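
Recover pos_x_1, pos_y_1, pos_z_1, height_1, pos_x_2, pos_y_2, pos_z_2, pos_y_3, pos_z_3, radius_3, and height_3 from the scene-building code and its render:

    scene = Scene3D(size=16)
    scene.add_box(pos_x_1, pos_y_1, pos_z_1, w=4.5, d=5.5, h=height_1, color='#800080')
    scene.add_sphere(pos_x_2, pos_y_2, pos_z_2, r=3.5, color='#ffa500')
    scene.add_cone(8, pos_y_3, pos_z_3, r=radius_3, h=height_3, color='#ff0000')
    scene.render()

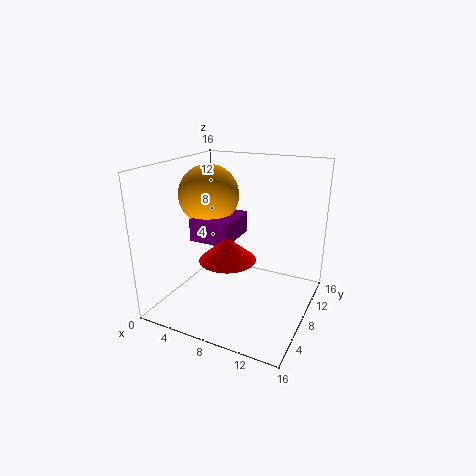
pos_x_1 = 3
pos_y_1 = 6
pos_z_1 = 7.5
height_1 = 2.5
pos_x_2 = 3.5
pos_y_2 = 9.5
pos_z_2 = 12
pos_y_3 = 5.5
pos_z_3 = 6.5
radius_3 = 3
height_3 = 2.5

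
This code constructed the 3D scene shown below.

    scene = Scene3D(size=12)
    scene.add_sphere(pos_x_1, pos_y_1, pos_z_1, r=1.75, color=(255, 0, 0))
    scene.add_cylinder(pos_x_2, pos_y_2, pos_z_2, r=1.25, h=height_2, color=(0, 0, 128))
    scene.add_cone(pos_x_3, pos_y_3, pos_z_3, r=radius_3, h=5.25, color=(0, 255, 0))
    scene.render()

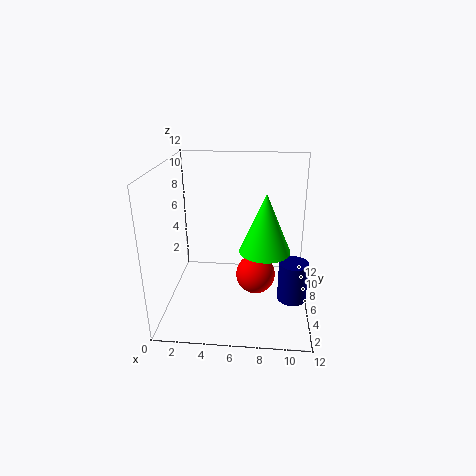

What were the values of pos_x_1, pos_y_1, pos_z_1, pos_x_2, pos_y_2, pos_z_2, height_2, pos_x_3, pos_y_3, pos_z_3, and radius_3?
pos_x_1 = 7.5, pos_y_1 = 7, pos_z_1 = 2, pos_x_2 = 10.75, pos_y_2 = 5.75, pos_z_2 = 0.5, height_2 = 3.5, pos_x_3 = 8.25, pos_y_3 = 7.25, pos_z_3 = 4.25, radius_3 = 2.25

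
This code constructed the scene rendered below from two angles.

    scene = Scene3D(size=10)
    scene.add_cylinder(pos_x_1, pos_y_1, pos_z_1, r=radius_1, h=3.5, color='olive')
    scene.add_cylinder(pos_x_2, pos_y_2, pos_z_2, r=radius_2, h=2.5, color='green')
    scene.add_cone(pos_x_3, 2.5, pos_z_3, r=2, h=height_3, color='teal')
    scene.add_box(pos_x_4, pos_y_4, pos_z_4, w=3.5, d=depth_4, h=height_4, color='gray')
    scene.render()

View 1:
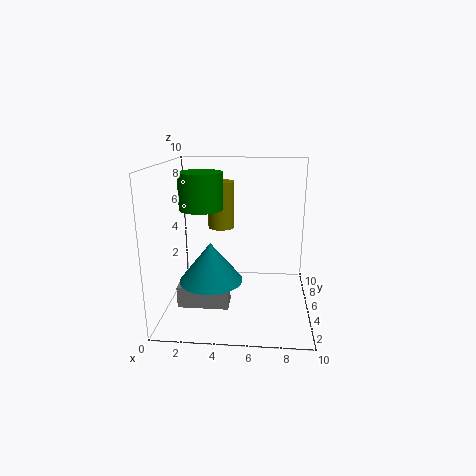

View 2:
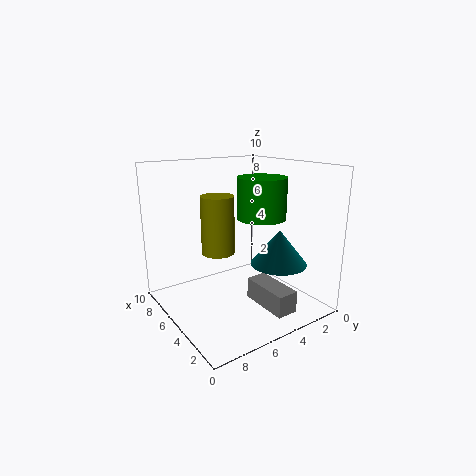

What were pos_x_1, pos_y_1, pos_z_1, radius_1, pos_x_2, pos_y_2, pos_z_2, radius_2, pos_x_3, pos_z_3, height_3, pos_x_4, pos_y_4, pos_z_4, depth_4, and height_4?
pos_x_1 = 3.5
pos_y_1 = 7.5
pos_z_1 = 5
radius_1 = 1
pos_x_2 = 2.5
pos_y_2 = 5
pos_z_2 = 7
radius_2 = 1.5
pos_x_3 = 3.5
pos_z_3 = 3
height_3 = 2.5
pos_x_4 = 1
pos_y_4 = 3
pos_z_4 = 0.5
depth_4 = 1.5
height_4 = 1.5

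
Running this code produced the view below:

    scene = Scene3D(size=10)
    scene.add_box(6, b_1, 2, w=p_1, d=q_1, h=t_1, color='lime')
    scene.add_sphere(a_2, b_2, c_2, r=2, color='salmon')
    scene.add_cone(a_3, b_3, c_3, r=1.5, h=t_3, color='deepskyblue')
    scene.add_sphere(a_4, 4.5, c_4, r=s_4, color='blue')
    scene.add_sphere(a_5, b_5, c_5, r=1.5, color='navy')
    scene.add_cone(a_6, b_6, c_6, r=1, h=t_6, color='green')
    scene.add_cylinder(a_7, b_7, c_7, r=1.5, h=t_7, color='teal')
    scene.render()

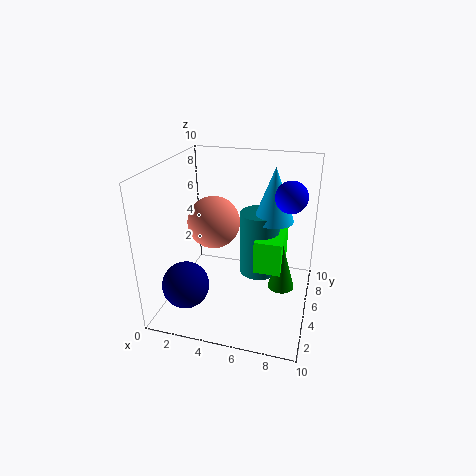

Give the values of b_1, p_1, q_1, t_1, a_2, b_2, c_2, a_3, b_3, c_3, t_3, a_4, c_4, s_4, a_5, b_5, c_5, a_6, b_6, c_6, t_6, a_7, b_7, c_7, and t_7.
b_1 = 5.5, p_1 = 2, q_1 = 3.5, t_1 = 2.5, a_2 = 2.5, b_2 = 7, c_2 = 5, a_3 = 7, b_3 = 7.5, c_3 = 5.5, t_3 = 4, a_4 = 8.5, c_4 = 8.5, s_4 = 1, a_5 = 2.5, b_5 = 1.5, c_5 = 3, a_6 = 8, b_6 = 6.5, c_6 = 0.5, t_6 = 3.5, a_7 = 6, b_7 = 7.5, c_7 = 1, t_7 = 5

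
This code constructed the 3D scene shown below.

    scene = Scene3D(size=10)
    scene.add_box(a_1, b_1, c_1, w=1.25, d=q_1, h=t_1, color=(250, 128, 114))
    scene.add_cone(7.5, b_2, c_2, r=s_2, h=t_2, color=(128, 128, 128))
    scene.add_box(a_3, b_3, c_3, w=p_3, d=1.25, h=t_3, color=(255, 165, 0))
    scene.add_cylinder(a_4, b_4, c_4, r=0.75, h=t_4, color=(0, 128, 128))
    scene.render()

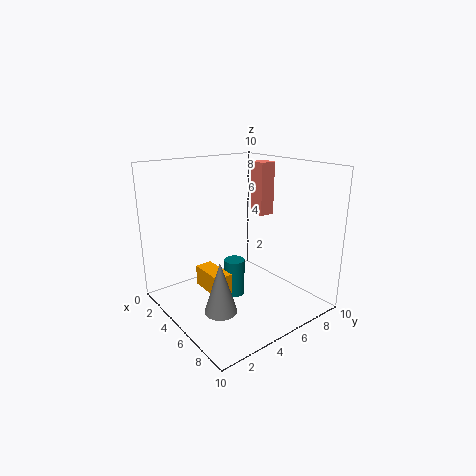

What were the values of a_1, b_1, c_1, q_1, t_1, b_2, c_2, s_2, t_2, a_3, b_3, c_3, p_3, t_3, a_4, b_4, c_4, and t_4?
a_1 = 2.75; b_1 = 8; c_1 = 5.75; q_1 = 1.25; t_1 = 4; b_2 = 1.75; c_2 = 1.75; s_2 = 1; t_2 = 3.25; a_3 = 2.5; b_3 = 3; c_3 = 1; p_3 = 2.75; t_3 = 1.5; a_4 = 4.25; b_4 = 5.25; c_4 = 0.25; t_4 = 2.75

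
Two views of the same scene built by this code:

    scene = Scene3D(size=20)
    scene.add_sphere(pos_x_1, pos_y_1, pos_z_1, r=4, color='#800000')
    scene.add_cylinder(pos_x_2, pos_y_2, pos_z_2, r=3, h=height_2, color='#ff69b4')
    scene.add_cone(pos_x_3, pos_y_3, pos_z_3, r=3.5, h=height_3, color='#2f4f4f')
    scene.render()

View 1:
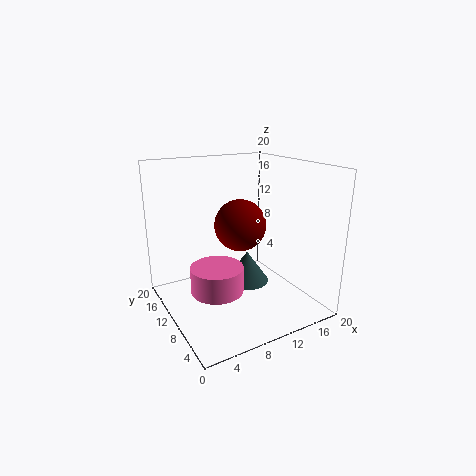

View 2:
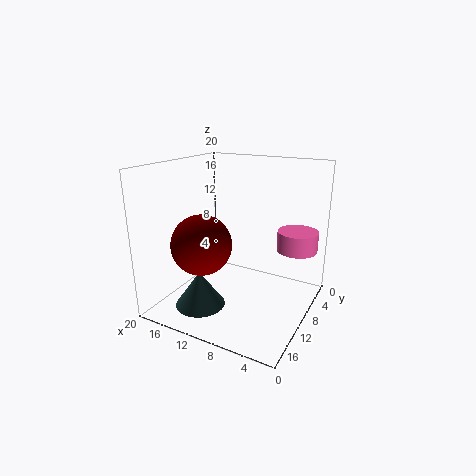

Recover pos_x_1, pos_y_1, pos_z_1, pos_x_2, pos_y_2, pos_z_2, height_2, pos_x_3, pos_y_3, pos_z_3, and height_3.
pos_x_1 = 13
pos_y_1 = 14.5
pos_z_1 = 10
pos_x_2 = 3.5
pos_y_2 = 3.5
pos_z_2 = 7
height_2 = 3
pos_x_3 = 14
pos_y_3 = 14
pos_z_3 = 0.5
height_3 = 5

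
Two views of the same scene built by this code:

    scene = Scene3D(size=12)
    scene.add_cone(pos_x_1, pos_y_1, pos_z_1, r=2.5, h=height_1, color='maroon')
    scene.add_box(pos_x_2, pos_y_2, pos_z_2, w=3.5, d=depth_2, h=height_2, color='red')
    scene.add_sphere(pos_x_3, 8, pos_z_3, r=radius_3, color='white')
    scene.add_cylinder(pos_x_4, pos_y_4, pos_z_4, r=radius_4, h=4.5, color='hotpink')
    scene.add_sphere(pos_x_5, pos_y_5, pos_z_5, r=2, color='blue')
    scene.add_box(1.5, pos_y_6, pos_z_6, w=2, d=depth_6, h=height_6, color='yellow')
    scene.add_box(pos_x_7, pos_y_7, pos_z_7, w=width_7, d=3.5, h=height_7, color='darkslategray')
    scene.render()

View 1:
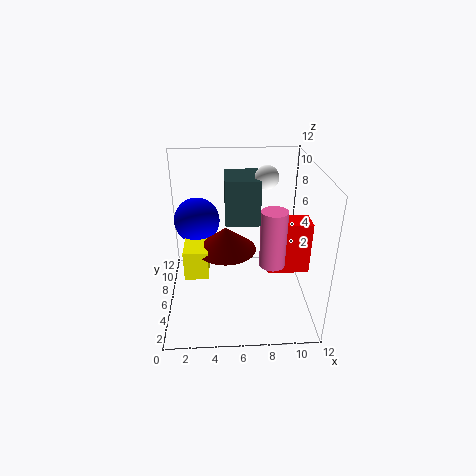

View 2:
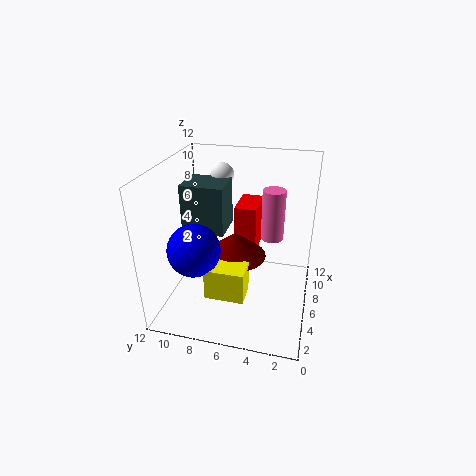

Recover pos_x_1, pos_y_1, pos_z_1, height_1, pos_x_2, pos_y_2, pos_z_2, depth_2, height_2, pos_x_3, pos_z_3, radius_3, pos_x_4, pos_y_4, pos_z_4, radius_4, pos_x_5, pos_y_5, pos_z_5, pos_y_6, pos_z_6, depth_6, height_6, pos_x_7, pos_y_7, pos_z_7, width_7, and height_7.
pos_x_1 = 5; pos_y_1 = 6; pos_z_1 = 5; height_1 = 2; pos_x_2 = 8.5; pos_y_2 = 5; pos_z_2 = 3; depth_2 = 2; height_2 = 4.5; pos_x_3 = 8.5; pos_z_3 = 10.5; radius_3 = 1; pos_x_4 = 8.5; pos_y_4 = 3.5; pos_z_4 = 5; radius_4 = 1; pos_x_5 = 2.5; pos_y_5 = 8.5; pos_z_5 = 6.5; pos_y_6 = 4.5; pos_z_6 = 3; depth_6 = 3; height_6 = 2.5; pos_x_7 = 5; pos_y_7 = 7; pos_z_7 = 6.5; width_7 = 3; height_7 = 4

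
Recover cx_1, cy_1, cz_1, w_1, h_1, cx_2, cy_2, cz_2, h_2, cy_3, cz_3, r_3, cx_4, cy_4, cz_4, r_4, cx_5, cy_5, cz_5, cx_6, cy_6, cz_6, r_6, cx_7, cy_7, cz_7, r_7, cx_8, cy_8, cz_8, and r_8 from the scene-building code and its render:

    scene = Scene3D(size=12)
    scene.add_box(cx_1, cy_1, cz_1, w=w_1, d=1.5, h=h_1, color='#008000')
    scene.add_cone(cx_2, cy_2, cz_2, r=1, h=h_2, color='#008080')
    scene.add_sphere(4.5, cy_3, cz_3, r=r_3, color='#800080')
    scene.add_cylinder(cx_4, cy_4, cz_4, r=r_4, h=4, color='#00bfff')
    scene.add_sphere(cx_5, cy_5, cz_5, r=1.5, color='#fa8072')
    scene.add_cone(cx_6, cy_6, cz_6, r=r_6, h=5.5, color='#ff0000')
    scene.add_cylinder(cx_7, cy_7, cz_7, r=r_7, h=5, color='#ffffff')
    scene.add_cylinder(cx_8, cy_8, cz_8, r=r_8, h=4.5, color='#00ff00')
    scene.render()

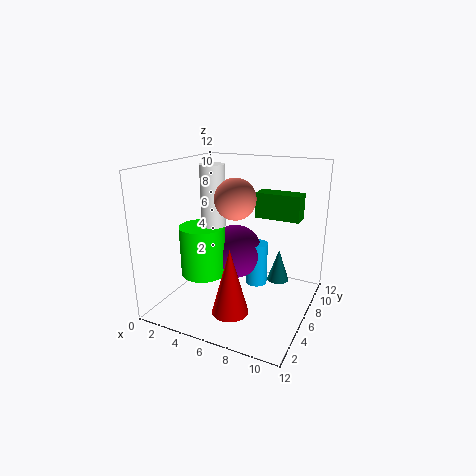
cx_1 = 7.5, cy_1 = 6, cz_1 = 8, w_1 = 3.5, h_1 = 2, cx_2 = 8.5, cy_2 = 9.5, cz_2 = 1, h_2 = 3, cy_3 = 8.5, cz_3 = 3.5, r_3 = 2.5, cx_4 = 6.5, cy_4 = 9, cz_4 = 0.5, r_4 = 1, cx_5 = 7, cy_5 = 3.5, cz_5 = 10, cx_6 = 6.5, cy_6 = 3.5, cz_6 = 0.5, r_6 = 1.5, cx_7 = 4, cy_7 = 5.5, cz_7 = 7, r_7 = 1, cx_8 = 2.5, cy_8 = 6, cz_8 = 2, r_8 = 2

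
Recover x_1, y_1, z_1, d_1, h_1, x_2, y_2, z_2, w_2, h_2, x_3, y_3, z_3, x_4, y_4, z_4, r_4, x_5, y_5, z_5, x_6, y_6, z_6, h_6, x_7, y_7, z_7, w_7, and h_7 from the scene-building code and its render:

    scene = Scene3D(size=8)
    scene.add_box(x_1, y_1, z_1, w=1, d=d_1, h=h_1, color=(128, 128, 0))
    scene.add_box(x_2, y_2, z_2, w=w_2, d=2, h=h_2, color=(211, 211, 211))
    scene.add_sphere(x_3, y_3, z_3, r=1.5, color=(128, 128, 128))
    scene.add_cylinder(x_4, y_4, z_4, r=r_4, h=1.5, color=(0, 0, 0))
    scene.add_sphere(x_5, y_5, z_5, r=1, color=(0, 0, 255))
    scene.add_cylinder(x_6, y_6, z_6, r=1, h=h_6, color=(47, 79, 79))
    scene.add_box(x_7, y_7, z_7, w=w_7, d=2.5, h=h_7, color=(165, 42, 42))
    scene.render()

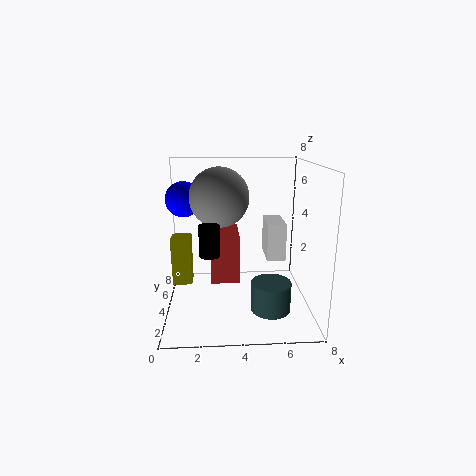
x_1 = 0.5
y_1 = 2.5
z_1 = 2
d_1 = 1
h_1 = 2.5
x_2 = 5.5
y_2 = 3
z_2 = 3
w_2 = 1
h_2 = 2
x_3 = 3
y_3 = 3
z_3 = 6.5
x_4 = 2.5
y_4 = 1.5
z_4 = 4
r_4 = 0.5
x_5 = 1
y_5 = 5
z_5 = 6
x_6 = 5.5
y_6 = 1.5
z_6 = 1
h_6 = 1.5
x_7 = 2.5
y_7 = 2.5
z_7 = 2
w_7 = 1.5
h_7 = 2.5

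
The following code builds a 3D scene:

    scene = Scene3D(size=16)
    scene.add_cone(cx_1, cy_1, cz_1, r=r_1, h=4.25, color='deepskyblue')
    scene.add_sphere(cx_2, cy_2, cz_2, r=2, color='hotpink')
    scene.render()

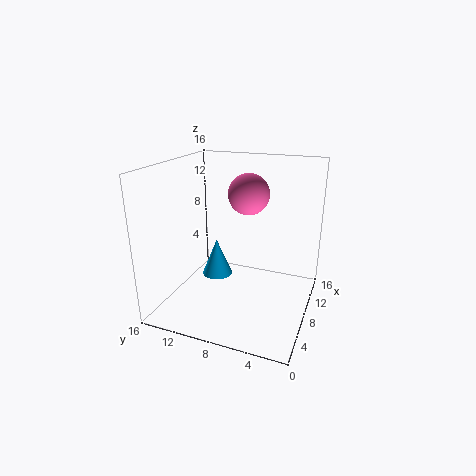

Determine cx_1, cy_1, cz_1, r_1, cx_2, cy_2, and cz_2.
cx_1 = 8.25, cy_1 = 10.75, cz_1 = 3, r_1 = 1.75, cx_2 = 5.75, cy_2 = 6, cz_2 = 13.75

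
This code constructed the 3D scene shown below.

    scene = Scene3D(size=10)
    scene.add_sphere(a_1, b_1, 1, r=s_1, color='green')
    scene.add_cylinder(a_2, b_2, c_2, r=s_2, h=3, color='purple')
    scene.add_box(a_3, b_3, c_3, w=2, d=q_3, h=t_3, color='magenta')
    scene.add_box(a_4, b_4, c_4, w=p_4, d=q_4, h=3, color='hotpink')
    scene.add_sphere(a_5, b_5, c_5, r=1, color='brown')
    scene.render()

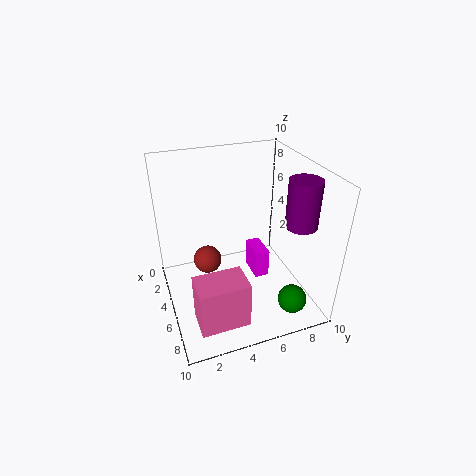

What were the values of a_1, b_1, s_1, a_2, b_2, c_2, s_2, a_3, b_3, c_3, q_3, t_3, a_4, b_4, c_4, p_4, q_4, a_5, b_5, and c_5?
a_1 = 8; b_1 = 8; s_1 = 1; a_2 = 8; b_2 = 8; c_2 = 7; s_2 = 1; a_3 = 4; b_3 = 6; c_3 = 2; q_3 = 1; t_3 = 2; a_4 = 8; b_4 = 1; c_4 = 2; p_4 = 2; q_4 = 3; a_5 = 4; b_5 = 3; c_5 = 3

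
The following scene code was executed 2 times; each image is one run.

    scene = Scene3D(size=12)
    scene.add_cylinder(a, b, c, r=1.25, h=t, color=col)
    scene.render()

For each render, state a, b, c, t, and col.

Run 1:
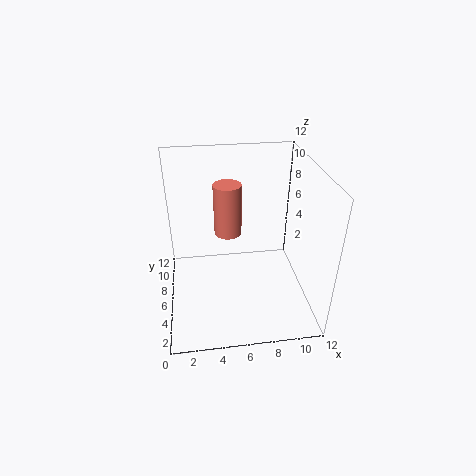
a = 5.5, b = 9, c = 4.75, t = 4.75, col = 'salmon'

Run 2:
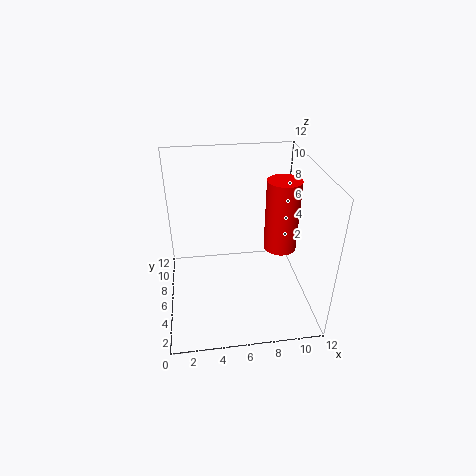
a = 9, b = 4, c = 6.25, t = 5.5, col = 'red'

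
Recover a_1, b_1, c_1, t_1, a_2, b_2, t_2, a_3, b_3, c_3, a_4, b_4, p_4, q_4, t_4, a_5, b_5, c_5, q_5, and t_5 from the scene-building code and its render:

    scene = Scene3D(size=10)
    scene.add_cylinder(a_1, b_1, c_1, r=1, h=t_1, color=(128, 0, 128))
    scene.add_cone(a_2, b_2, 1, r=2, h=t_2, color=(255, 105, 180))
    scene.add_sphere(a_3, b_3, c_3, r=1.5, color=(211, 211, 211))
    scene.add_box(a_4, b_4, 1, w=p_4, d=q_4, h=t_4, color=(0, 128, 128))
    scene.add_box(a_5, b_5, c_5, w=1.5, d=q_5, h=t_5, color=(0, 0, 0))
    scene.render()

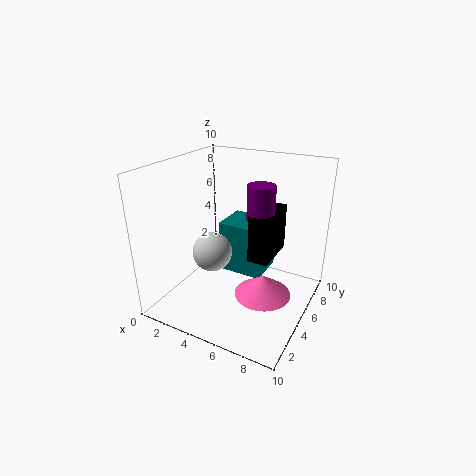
a_1 = 6; b_1 = 6.5; c_1 = 6; t_1 = 2.5; a_2 = 7; b_2 = 5; t_2 = 1.5; a_3 = 2.5; b_3 = 5.5; c_3 = 3; a_4 = 2.5; b_4 = 6.5; p_4 = 3.5; q_4 = 3; t_4 = 4; a_5 = 5.5; b_5 = 5.5; c_5 = 3; q_5 = 3.5; t_5 = 3.5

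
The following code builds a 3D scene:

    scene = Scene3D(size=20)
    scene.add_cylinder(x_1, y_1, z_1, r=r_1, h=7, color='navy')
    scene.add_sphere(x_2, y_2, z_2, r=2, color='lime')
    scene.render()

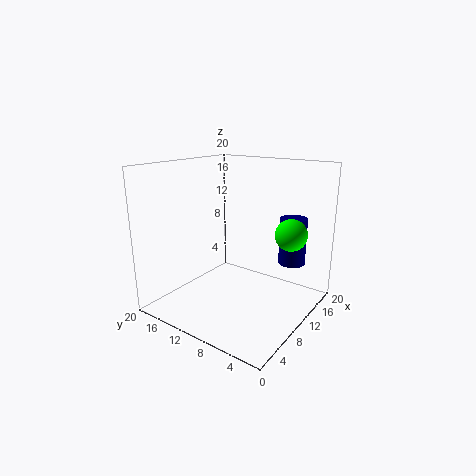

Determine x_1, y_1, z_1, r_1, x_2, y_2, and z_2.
x_1 = 17; y_1 = 5; z_1 = 5; r_1 = 2; x_2 = 10; y_2 = 2; z_2 = 12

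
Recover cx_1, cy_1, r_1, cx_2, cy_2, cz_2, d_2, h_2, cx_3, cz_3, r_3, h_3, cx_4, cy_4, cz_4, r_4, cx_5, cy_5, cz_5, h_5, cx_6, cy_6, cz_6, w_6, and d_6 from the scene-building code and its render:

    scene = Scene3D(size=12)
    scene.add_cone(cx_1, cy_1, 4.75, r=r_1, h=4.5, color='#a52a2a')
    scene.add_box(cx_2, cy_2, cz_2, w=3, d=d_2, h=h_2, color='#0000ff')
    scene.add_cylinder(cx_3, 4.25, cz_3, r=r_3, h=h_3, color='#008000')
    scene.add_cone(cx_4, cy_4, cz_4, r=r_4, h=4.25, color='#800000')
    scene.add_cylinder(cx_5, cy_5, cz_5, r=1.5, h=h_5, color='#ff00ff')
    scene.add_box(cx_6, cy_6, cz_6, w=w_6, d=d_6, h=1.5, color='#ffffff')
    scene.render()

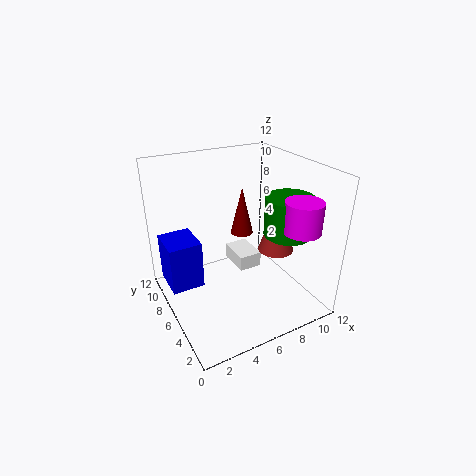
cx_1 = 9, cy_1 = 4.75, r_1 = 1.5, cx_2 = 0.75, cy_2 = 8.5, cz_2 = 0.25, d_2 = 3.5, h_2 = 4.5, cx_3 = 9.75, cz_3 = 6.25, r_3 = 2, h_3 = 3.25, cx_4 = 7.5, cy_4 = 8, cz_4 = 5.25, r_4 = 1, cx_5 = 9.75, cy_5 = 2.5, cz_5 = 7.25, h_5 = 2.5, cx_6 = 7.75, cy_6 = 8.5, cz_6 = 0.5, w_6 = 2.25, d_6 = 3.25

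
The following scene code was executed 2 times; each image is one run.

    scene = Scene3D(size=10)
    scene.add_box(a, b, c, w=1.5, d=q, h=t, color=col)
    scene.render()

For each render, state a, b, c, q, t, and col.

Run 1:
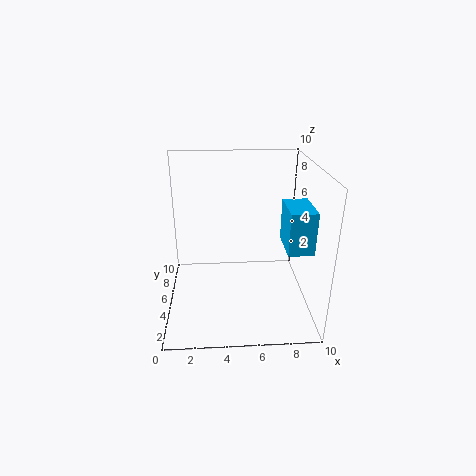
a = 7.5, b = 0.5, c = 6, q = 2.5, t = 2.5, col = 'deepskyblue'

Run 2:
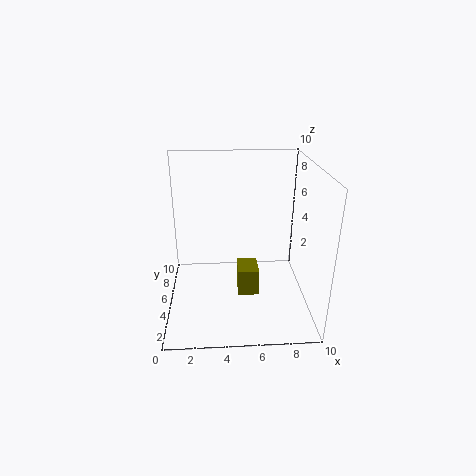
a = 5, b = 4.5, c = 0.5, q = 2, t = 2, col = 'olive'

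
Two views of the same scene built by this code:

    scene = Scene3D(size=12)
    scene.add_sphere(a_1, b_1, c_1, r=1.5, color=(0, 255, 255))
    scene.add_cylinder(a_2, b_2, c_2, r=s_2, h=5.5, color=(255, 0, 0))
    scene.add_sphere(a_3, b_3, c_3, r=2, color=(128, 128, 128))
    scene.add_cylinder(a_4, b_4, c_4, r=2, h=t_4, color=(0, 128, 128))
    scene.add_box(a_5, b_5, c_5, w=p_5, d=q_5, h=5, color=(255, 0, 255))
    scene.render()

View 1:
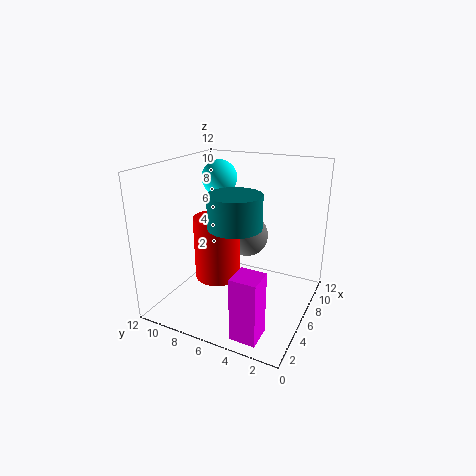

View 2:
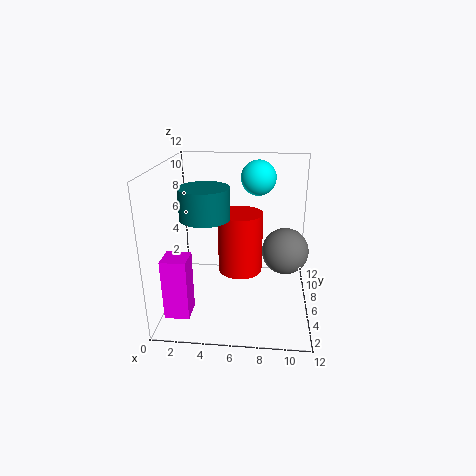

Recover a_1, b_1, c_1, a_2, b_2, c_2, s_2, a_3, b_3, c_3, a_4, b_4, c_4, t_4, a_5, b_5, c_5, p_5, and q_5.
a_1 = 7.5
b_1 = 8.5
c_1 = 10.5
a_2 = 6
b_2 = 8
c_2 = 2
s_2 = 2
a_3 = 10
b_3 = 7
c_3 = 4.5
a_4 = 3.5
b_4 = 5
c_4 = 8
t_4 = 2.5
a_5 = 0.5
b_5 = 2
c_5 = 0.5
p_5 = 2
q_5 = 2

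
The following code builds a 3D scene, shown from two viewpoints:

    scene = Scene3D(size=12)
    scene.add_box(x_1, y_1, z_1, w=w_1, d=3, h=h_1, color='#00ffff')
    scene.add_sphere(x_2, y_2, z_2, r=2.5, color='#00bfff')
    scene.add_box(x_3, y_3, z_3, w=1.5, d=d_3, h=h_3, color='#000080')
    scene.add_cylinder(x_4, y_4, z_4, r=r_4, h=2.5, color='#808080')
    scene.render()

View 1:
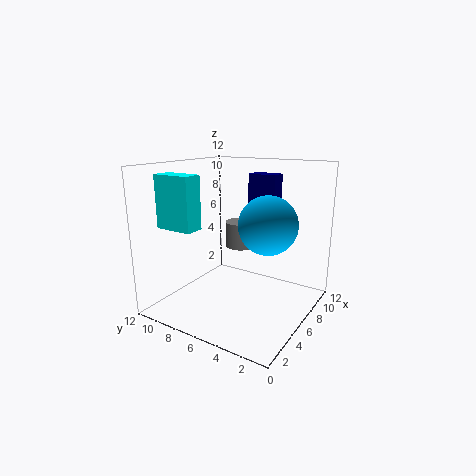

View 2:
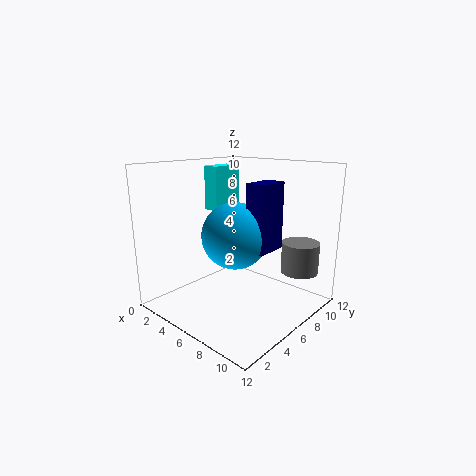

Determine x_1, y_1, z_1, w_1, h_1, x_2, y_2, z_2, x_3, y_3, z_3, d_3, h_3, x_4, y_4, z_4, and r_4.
x_1 = 1; y_1 = 7; z_1 = 7.5; w_1 = 1.5; h_1 = 4; x_2 = 7.5; y_2 = 4; z_2 = 7; x_3 = 8.5; y_3 = 4; z_3 = 6; d_3 = 2.5; h_3 = 5; x_4 = 10.5; y_4 = 8.5; z_4 = 3.5; r_4 = 1.5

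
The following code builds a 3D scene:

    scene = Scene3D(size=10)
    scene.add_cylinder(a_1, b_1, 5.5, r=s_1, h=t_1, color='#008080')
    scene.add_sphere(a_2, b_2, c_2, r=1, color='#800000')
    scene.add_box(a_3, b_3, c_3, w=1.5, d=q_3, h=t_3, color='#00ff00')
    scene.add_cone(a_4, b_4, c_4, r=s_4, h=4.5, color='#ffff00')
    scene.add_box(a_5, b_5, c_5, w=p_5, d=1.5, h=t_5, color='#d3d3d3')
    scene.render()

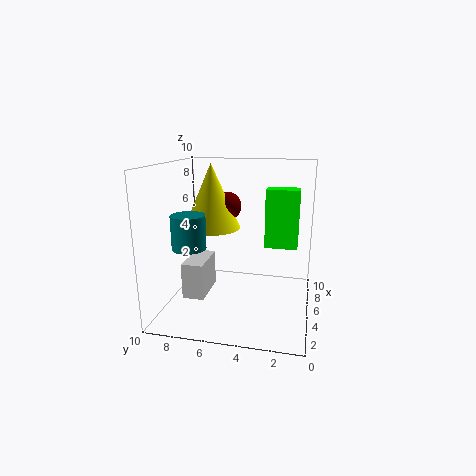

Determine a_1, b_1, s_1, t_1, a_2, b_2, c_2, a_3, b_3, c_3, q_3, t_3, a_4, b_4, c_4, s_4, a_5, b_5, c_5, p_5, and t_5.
a_1 = 1, b_1 = 7, s_1 = 1, t_1 = 2, a_2 = 6, b_2 = 6, c_2 = 7, a_3 = 7.5, b_3 = 1, c_3 = 3.5, q_3 = 2.5, t_3 = 4.5, a_4 = 5.5, b_4 = 7, c_4 = 5.5, s_4 = 2, a_5 = 3, b_5 = 7, c_5 = 1, p_5 = 3, t_5 = 2.5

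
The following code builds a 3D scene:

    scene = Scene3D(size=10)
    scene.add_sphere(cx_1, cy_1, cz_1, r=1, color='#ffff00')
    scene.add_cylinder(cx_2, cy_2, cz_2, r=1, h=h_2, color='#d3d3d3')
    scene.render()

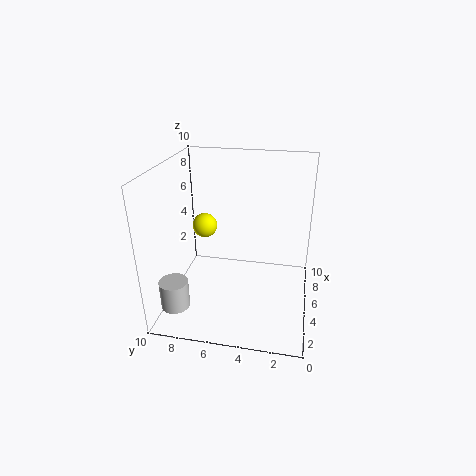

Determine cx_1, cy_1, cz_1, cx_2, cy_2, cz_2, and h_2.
cx_1 = 8.5, cy_1 = 8.5, cz_1 = 4, cx_2 = 2.5, cy_2 = 9, cz_2 = 0.5, h_2 = 2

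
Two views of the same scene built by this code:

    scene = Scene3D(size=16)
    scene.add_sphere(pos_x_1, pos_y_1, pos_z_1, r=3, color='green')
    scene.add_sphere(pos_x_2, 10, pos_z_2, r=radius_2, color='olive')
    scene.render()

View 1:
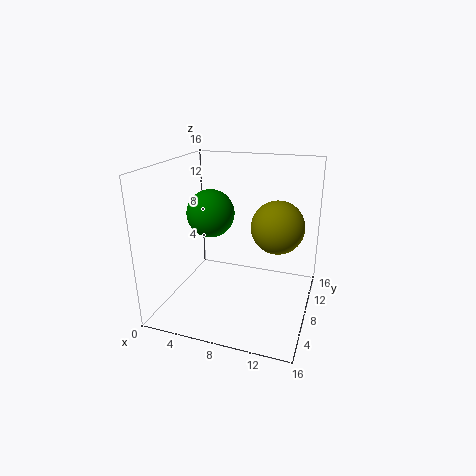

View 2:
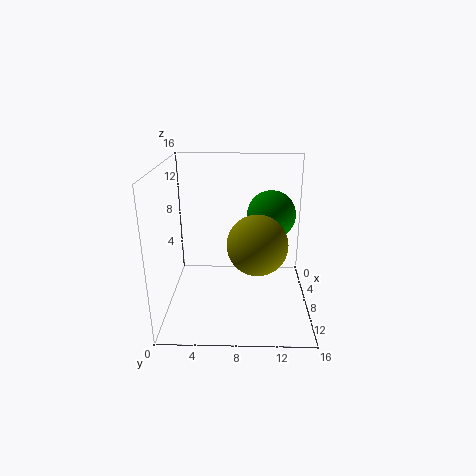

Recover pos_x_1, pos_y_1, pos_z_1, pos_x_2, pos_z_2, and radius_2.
pos_x_1 = 3; pos_y_1 = 12; pos_z_1 = 9; pos_x_2 = 12; pos_z_2 = 9; radius_2 = 3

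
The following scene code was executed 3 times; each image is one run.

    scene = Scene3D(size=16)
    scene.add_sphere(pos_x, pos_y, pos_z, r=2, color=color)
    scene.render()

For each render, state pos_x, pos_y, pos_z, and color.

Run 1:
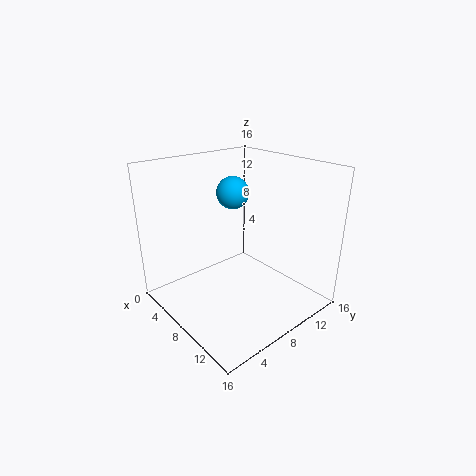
pos_x = 3.5
pos_y = 11
pos_z = 11.5
color = 'deepskyblue'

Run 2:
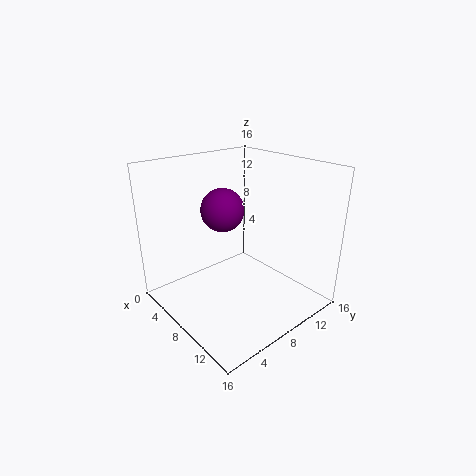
pos_x = 10.5
pos_y = 4
pos_z = 13
color = 'purple'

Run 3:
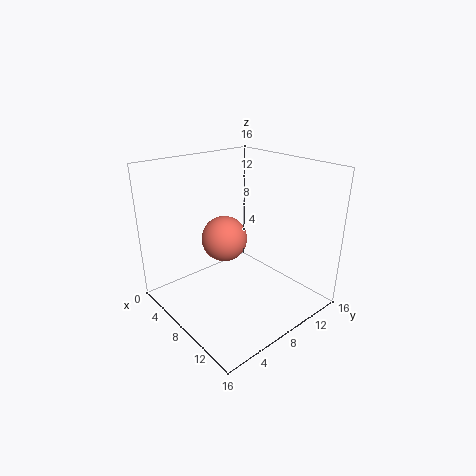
pos_x = 12
pos_y = 3
pos_z = 11
color = 'salmon'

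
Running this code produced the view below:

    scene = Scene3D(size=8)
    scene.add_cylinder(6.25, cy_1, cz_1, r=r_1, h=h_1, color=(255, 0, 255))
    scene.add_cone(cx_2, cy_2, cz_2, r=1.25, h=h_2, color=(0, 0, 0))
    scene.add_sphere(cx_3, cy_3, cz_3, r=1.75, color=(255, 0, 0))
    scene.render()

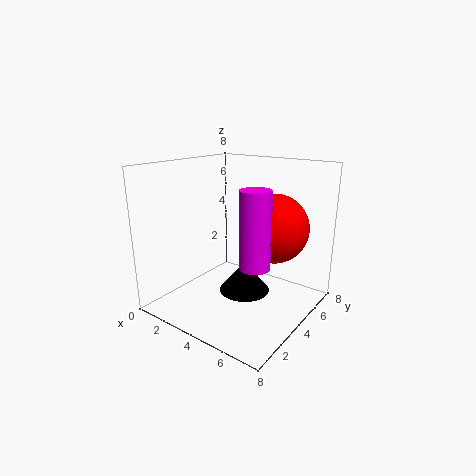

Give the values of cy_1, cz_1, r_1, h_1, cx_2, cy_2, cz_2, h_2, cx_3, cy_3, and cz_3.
cy_1 = 2.25
cz_1 = 3.5
r_1 = 0.75
h_1 = 3.75
cx_2 = 5.5
cy_2 = 2.5
cz_2 = 2
h_2 = 1.5
cx_3 = 6.25
cy_3 = 4
cz_3 = 5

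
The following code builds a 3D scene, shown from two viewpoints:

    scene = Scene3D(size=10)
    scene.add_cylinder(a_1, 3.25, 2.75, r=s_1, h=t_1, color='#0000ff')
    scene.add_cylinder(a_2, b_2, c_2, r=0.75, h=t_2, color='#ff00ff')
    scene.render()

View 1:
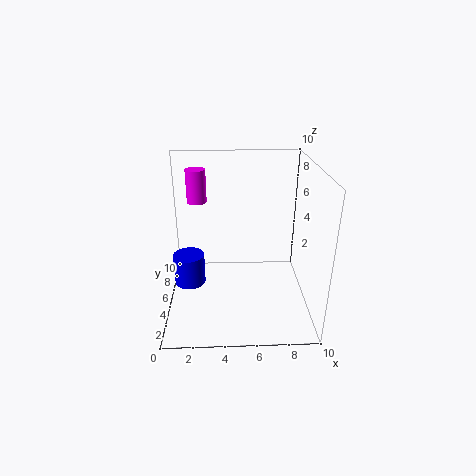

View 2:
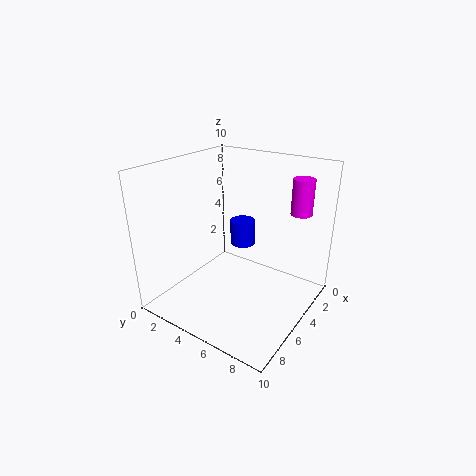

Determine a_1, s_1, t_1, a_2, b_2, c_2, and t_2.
a_1 = 1.75; s_1 = 1; t_1 = 2; a_2 = 2; b_2 = 8.25; c_2 = 6.5; t_2 = 2.5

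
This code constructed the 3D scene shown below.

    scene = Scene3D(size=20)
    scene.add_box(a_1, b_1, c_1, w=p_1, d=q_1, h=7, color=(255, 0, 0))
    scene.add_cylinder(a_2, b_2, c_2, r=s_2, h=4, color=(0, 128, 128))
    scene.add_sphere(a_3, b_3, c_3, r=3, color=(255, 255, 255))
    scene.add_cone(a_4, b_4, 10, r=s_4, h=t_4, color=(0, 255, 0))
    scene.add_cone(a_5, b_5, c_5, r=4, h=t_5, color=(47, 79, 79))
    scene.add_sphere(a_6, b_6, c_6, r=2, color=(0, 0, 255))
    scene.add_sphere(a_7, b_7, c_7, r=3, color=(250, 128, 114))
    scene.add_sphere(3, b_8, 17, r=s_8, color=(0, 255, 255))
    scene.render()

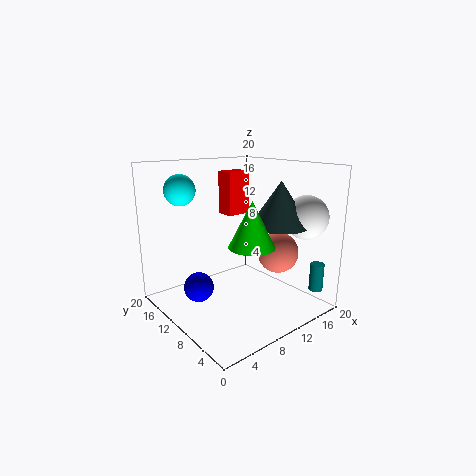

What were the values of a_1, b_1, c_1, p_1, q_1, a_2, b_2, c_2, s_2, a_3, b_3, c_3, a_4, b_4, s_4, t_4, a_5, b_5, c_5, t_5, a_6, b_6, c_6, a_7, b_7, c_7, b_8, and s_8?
a_1 = 14; b_1 = 17; c_1 = 11; p_1 = 4; q_1 = 3; a_2 = 19; b_2 = 3; c_2 = 2; s_2 = 1; a_3 = 17; b_3 = 4; c_3 = 13; a_4 = 9; b_4 = 6; s_4 = 3; t_4 = 6; a_5 = 14; b_5 = 6; c_5 = 12; t_5 = 6; a_6 = 4; b_6 = 11; c_6 = 4; a_7 = 16; b_7 = 8; c_7 = 7; b_8 = 13; s_8 = 2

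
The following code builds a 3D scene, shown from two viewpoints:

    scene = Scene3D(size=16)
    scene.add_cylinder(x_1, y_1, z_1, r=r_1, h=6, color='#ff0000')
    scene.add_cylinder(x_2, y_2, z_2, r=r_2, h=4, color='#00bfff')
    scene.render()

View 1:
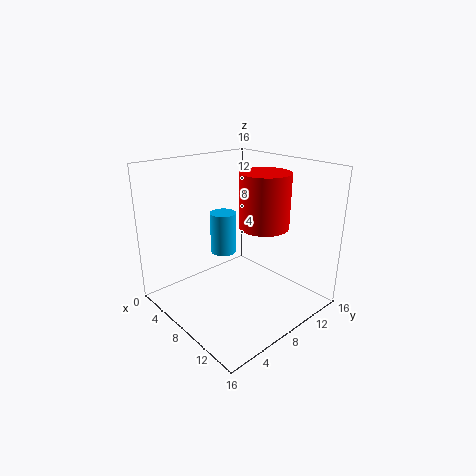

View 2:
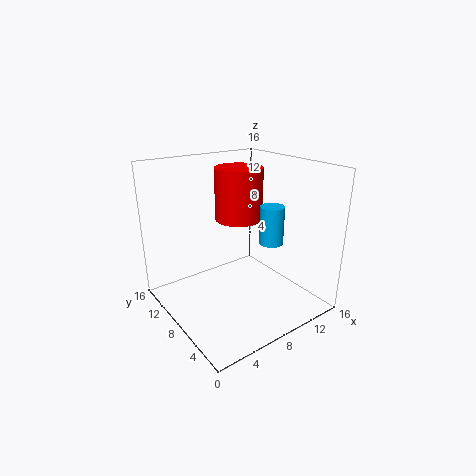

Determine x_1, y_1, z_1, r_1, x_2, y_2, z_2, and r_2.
x_1 = 9.75
y_1 = 10.25
z_1 = 9.25
r_1 = 2.75
x_2 = 9.75
y_2 = 4.5
z_2 = 8.25
r_2 = 1.25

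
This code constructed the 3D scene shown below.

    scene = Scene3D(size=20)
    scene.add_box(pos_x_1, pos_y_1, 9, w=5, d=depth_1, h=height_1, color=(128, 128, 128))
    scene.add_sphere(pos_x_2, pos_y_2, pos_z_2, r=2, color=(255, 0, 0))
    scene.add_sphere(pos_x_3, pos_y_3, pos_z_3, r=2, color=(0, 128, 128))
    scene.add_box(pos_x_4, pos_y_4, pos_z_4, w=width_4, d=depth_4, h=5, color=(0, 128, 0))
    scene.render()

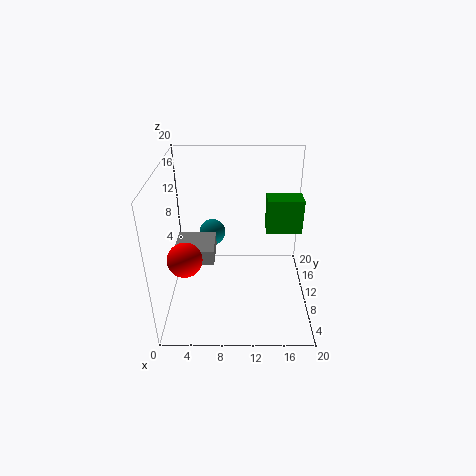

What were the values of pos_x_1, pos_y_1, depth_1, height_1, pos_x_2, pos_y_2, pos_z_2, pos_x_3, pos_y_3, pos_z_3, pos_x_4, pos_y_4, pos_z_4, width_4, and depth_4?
pos_x_1 = 2; pos_y_1 = 5; depth_1 = 5; height_1 = 2; pos_x_2 = 4; pos_y_2 = 2; pos_z_2 = 12; pos_x_3 = 6; pos_y_3 = 15; pos_z_3 = 8; pos_x_4 = 14; pos_y_4 = 11; pos_z_4 = 10; width_4 = 5; depth_4 = 3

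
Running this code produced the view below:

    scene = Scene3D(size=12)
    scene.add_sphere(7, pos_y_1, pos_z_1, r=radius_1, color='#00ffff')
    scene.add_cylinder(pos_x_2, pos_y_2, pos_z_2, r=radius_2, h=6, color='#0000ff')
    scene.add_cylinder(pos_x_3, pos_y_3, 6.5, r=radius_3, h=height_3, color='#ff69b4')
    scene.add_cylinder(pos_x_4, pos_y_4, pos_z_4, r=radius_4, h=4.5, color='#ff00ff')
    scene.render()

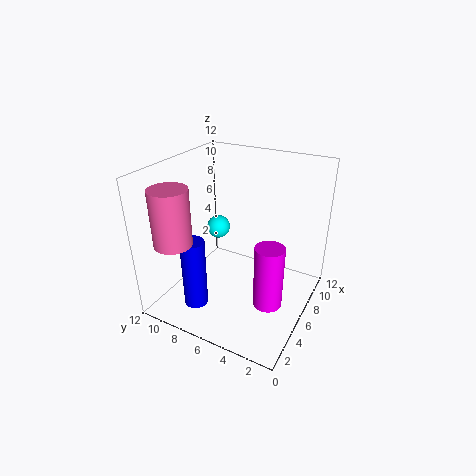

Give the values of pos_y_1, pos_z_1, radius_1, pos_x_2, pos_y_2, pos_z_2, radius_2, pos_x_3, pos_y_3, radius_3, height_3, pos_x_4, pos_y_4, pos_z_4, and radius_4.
pos_y_1 = 8.5; pos_z_1 = 6; radius_1 = 1; pos_x_2 = 3; pos_y_2 = 8.5; pos_z_2 = 0.5; radius_2 = 1; pos_x_3 = 2; pos_y_3 = 9.5; radius_3 = 1.5; height_3 = 4.5; pos_x_4 = 2; pos_y_4 = 1.5; pos_z_4 = 4; radius_4 = 1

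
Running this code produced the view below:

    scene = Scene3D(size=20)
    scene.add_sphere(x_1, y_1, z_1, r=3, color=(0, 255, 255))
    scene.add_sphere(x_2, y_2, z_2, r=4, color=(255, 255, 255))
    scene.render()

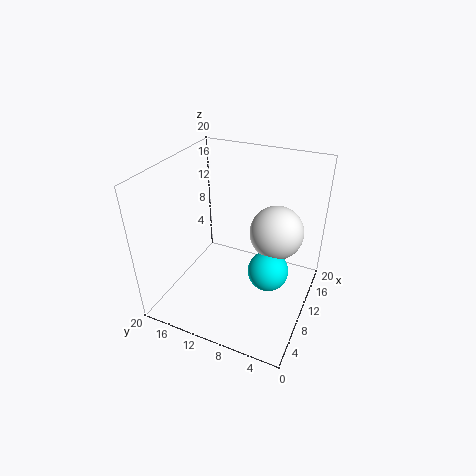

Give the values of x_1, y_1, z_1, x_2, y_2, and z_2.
x_1 = 12, y_1 = 6, z_1 = 4, x_2 = 15, y_2 = 6, z_2 = 9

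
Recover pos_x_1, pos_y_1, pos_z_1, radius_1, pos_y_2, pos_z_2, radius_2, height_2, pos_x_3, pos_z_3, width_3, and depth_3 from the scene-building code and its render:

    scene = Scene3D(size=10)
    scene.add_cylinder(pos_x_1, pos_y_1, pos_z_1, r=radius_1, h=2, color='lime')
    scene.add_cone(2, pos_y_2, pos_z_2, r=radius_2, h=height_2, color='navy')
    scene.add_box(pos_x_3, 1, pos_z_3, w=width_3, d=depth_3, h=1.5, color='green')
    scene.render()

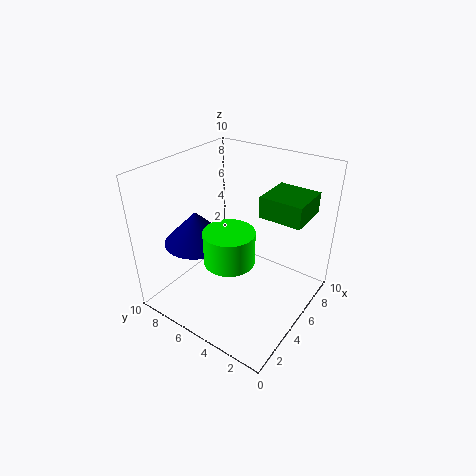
pos_x_1 = 2, pos_y_1 = 3.5, pos_z_1 = 5.5, radius_1 = 1.5, pos_y_2 = 6, pos_z_2 = 6, radius_2 = 2, height_2 = 2, pos_x_3 = 6, pos_z_3 = 6.5, width_3 = 3, depth_3 = 3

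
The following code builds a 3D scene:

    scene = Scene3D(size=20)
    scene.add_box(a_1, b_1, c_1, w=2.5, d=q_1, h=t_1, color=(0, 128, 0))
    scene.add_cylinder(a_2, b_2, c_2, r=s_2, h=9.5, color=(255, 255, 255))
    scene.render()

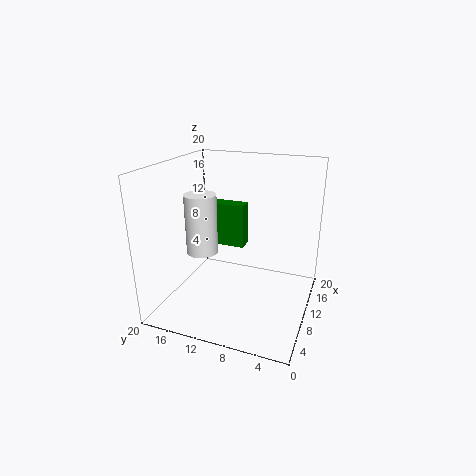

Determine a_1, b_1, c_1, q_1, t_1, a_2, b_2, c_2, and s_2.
a_1 = 16; b_1 = 11.5; c_1 = 5.5; q_1 = 6.5; t_1 = 7; a_2 = 13.5; b_2 = 17.5; c_2 = 5; s_2 = 2.5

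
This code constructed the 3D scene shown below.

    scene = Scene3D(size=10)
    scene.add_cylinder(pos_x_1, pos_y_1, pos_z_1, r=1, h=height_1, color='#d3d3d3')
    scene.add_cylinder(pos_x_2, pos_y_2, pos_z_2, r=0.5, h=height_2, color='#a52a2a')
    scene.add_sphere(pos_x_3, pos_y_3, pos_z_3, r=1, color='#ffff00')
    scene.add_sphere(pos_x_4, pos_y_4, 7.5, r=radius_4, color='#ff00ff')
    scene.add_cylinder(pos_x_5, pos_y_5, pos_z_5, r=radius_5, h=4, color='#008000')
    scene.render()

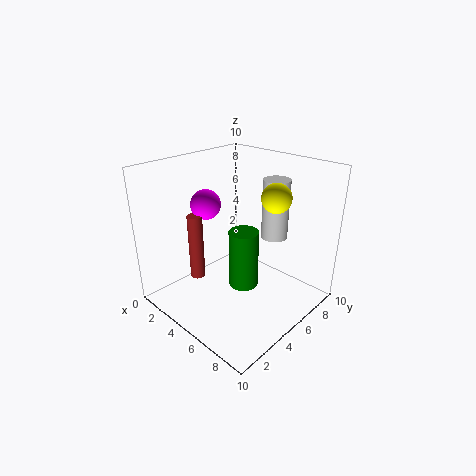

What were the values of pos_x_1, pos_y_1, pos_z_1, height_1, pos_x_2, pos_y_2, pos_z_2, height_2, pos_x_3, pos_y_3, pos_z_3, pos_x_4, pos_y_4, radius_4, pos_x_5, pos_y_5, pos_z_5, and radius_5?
pos_x_1 = 5.5; pos_y_1 = 8.5; pos_z_1 = 4; height_1 = 4.5; pos_x_2 = 3.5; pos_y_2 = 2.5; pos_z_2 = 2.5; height_2 = 4.5; pos_x_3 = 7; pos_y_3 = 6.5; pos_z_3 = 8; pos_x_4 = 3.5; pos_y_4 = 3.5; radius_4 = 1; pos_x_5 = 6; pos_y_5 = 4.5; pos_z_5 = 2; radius_5 = 1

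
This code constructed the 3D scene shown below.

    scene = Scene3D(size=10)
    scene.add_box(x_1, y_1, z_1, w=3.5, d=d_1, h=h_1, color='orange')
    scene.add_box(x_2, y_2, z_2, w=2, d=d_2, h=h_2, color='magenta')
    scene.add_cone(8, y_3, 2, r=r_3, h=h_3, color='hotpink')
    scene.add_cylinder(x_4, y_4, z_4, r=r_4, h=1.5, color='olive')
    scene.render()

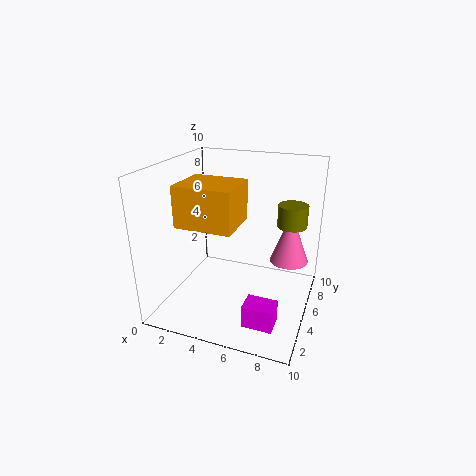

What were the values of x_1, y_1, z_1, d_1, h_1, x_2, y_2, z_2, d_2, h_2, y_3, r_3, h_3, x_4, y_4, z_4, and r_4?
x_1 = 2.5; y_1 = 1; z_1 = 7; d_1 = 3; h_1 = 2.5; x_2 = 6.5; y_2 = 1.5; z_2 = 0.5; d_2 = 1.5; h_2 = 1.5; y_3 = 8.5; r_3 = 1.5; h_3 = 4; x_4 = 8.5; y_4 = 6; z_4 = 6; r_4 = 1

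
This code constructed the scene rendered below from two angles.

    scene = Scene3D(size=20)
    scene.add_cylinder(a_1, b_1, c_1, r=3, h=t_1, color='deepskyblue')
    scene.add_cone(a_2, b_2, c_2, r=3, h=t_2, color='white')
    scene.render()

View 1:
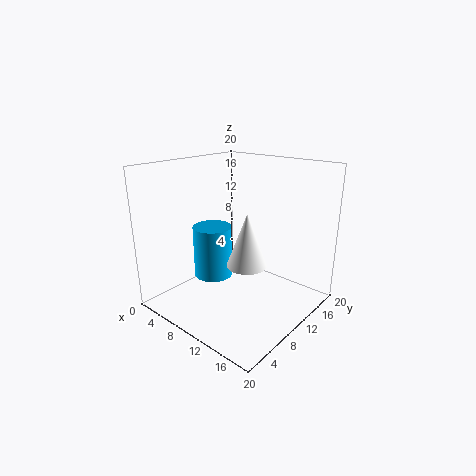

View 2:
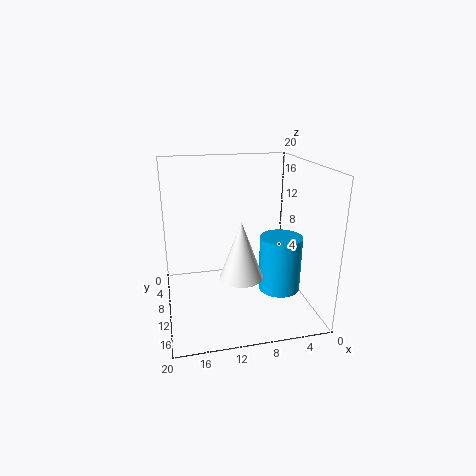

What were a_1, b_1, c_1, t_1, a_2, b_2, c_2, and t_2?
a_1 = 4
b_1 = 11
c_1 = 2
t_1 = 8
a_2 = 10
b_2 = 12
c_2 = 5
t_2 = 8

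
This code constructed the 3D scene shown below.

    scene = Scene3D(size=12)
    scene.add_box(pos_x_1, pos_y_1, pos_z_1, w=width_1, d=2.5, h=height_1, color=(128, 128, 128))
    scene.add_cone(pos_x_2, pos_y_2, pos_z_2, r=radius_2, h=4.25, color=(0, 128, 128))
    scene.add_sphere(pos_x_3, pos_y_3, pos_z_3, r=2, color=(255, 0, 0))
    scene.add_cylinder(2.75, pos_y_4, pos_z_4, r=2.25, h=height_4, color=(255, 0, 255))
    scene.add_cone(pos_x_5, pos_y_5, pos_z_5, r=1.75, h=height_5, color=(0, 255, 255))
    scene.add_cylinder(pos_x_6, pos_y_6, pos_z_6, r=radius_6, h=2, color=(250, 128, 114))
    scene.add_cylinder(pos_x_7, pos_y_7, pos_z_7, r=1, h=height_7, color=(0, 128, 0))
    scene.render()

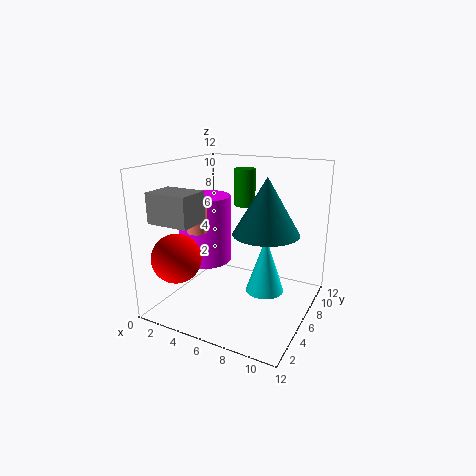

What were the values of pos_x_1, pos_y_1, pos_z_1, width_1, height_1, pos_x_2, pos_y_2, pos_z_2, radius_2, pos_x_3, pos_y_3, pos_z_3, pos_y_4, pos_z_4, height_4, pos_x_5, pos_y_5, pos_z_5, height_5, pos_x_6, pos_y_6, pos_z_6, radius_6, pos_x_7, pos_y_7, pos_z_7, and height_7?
pos_x_1 = 1.75, pos_y_1 = 0.25, pos_z_1 = 8.25, width_1 = 3.25, height_1 = 2.25, pos_x_2 = 9, pos_y_2 = 4.75, pos_z_2 = 7.25, radius_2 = 2.5, pos_x_3 = 2.25, pos_y_3 = 2.5, pos_z_3 = 4.75, pos_y_4 = 6, pos_z_4 = 3.5, height_4 = 5.75, pos_x_5 = 7.5, pos_y_5 = 8.5, pos_z_5 = 0.25, height_5 = 5.25, pos_x_6 = 4.25, pos_y_6 = 2.75, pos_z_6 = 7.25, radius_6 = 0.75, pos_x_7 = 4.25, pos_y_7 = 10.75, pos_z_7 = 7.5, height_7 = 3.5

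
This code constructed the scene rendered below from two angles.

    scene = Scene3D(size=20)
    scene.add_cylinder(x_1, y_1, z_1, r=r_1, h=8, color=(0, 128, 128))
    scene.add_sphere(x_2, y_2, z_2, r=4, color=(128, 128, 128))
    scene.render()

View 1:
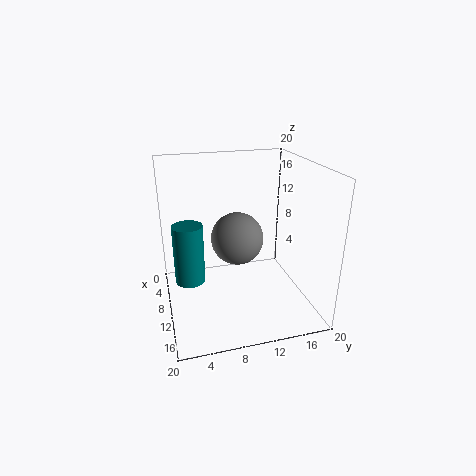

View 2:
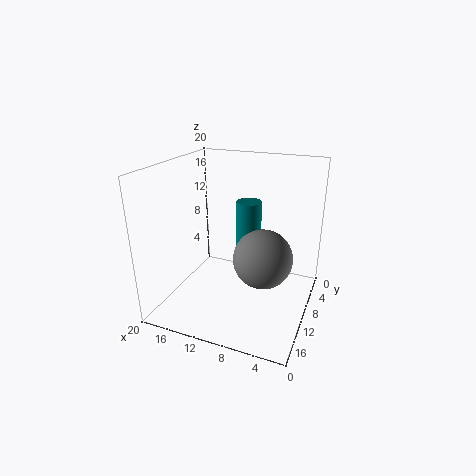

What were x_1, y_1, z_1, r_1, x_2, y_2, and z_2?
x_1 = 11; y_1 = 3; z_1 = 5; r_1 = 2; x_2 = 6; y_2 = 11; z_2 = 8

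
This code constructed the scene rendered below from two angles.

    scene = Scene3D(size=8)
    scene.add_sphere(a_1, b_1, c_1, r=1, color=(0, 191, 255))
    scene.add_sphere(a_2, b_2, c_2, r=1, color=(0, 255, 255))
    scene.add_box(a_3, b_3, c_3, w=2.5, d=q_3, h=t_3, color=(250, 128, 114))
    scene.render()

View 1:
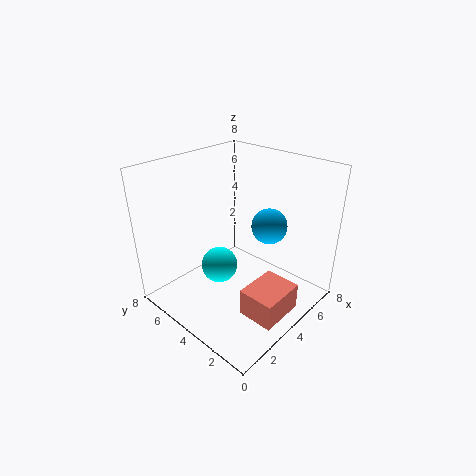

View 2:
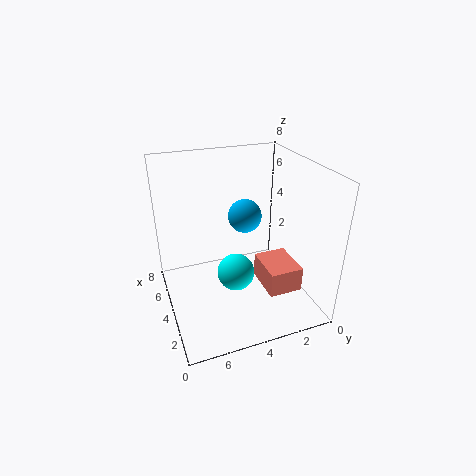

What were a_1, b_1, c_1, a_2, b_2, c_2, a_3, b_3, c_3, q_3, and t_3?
a_1 = 5.5
b_1 = 3
c_1 = 4.5
a_2 = 3
b_2 = 4.5
c_2 = 2.5
a_3 = 2.5
b_3 = 0.5
c_3 = 0.5
q_3 = 2
t_3 = 1.5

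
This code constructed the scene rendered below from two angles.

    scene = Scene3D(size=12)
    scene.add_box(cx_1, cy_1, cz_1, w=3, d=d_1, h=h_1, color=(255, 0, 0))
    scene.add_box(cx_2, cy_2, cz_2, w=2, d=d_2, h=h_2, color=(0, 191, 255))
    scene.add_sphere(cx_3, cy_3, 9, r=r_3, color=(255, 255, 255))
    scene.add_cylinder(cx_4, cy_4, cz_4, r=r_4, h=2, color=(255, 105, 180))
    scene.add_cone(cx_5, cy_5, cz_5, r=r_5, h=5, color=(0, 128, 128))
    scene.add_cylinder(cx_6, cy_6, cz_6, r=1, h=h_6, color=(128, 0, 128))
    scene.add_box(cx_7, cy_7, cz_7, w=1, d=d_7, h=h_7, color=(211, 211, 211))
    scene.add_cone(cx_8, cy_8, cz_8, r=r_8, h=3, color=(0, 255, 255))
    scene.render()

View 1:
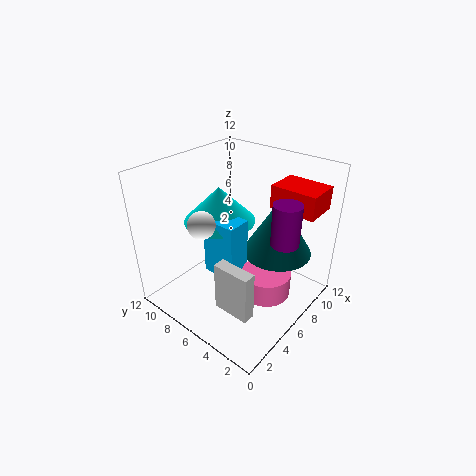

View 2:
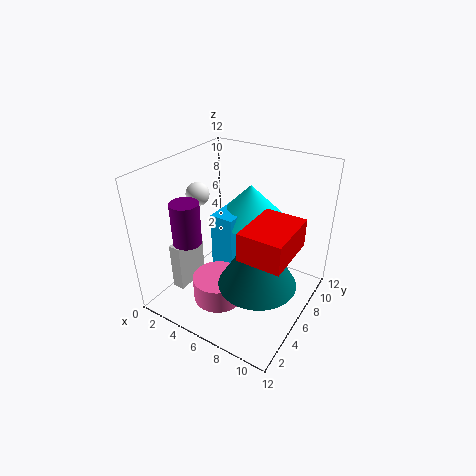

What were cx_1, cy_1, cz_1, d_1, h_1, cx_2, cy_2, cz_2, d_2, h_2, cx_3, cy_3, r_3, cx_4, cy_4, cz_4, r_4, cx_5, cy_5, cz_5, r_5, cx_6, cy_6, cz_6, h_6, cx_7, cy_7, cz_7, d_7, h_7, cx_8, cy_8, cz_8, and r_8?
cx_1 = 9; cy_1 = 1; cz_1 = 8; d_1 = 4; h_1 = 2; cx_2 = 4; cy_2 = 5; cz_2 = 3; d_2 = 3; h_2 = 5; cx_3 = 2; cy_3 = 6; r_3 = 1; cx_4 = 6; cy_4 = 3; cz_4 = 2; r_4 = 2; cx_5 = 9; cy_5 = 4; cz_5 = 4; r_5 = 3; cx_6 = 5; cy_6 = 1; cz_6 = 8; h_6 = 3; cx_7 = 2; cy_7 = 2; cz_7 = 2; d_7 = 3; h_7 = 4; cx_8 = 6; cy_8 = 8; cz_8 = 7; r_8 = 3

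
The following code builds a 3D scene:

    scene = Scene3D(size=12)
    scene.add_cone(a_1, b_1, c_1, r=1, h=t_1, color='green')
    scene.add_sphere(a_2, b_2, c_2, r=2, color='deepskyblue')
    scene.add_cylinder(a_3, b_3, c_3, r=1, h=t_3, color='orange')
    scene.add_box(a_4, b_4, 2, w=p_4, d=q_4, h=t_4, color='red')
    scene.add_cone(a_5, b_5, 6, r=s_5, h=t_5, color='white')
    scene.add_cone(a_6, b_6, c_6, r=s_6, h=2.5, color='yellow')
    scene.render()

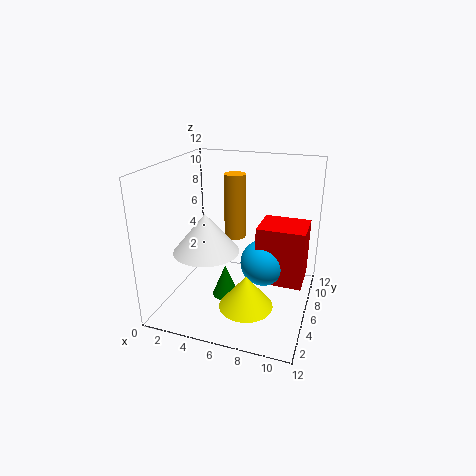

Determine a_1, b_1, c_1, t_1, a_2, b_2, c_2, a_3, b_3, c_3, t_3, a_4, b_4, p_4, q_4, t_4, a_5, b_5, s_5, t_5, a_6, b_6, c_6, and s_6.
a_1 = 6
b_1 = 3
c_1 = 2.5
t_1 = 2.5
a_2 = 8
b_2 = 7
c_2 = 3.5
a_3 = 4.5
b_3 = 9.5
c_3 = 4.5
t_3 = 6
a_4 = 7.5
b_4 = 6
p_4 = 4
q_4 = 3.5
t_4 = 5
a_5 = 4.5
b_5 = 3
s_5 = 2.5
t_5 = 3
a_6 = 8
b_6 = 2
c_6 = 2.5
s_6 = 2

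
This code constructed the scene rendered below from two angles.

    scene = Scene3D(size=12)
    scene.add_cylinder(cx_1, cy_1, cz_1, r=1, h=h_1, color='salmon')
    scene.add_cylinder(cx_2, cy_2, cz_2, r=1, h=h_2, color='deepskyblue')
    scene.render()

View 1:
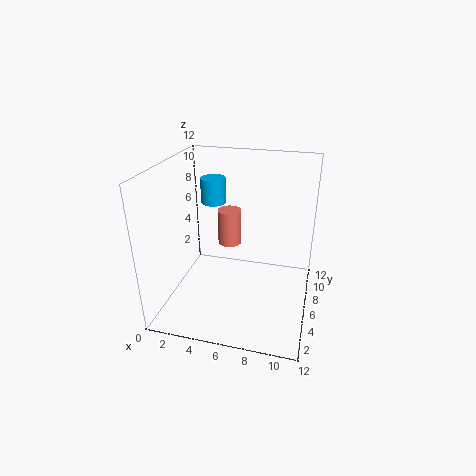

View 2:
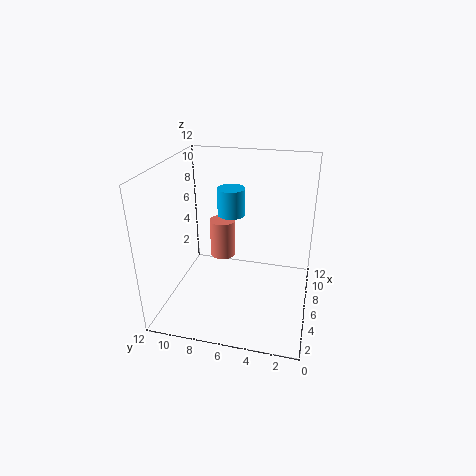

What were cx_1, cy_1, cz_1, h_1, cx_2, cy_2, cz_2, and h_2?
cx_1 = 5; cy_1 = 7; cz_1 = 5; h_1 = 3; cx_2 = 4; cy_2 = 6; cz_2 = 9; h_2 = 2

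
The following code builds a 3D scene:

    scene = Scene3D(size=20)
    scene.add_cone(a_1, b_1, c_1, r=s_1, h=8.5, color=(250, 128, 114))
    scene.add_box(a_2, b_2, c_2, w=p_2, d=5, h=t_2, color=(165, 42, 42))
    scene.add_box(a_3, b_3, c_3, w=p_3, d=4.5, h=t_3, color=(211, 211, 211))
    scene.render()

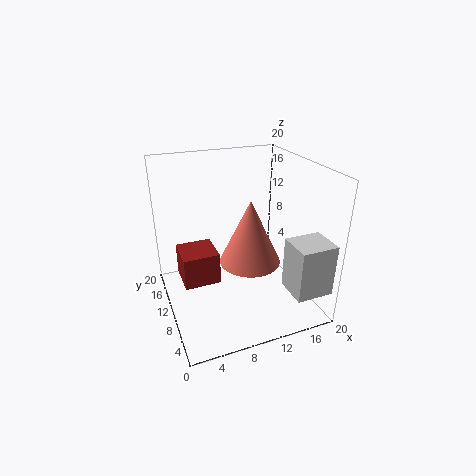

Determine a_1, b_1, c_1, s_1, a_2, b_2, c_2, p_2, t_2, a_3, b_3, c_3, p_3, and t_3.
a_1 = 10.5, b_1 = 7, c_1 = 8, s_1 = 4, a_2 = 2, b_2 = 9, c_2 = 4, p_2 = 5, t_2 = 4.5, a_3 = 14.5, b_3 = 0.5, c_3 = 4.5, p_3 = 5, t_3 = 7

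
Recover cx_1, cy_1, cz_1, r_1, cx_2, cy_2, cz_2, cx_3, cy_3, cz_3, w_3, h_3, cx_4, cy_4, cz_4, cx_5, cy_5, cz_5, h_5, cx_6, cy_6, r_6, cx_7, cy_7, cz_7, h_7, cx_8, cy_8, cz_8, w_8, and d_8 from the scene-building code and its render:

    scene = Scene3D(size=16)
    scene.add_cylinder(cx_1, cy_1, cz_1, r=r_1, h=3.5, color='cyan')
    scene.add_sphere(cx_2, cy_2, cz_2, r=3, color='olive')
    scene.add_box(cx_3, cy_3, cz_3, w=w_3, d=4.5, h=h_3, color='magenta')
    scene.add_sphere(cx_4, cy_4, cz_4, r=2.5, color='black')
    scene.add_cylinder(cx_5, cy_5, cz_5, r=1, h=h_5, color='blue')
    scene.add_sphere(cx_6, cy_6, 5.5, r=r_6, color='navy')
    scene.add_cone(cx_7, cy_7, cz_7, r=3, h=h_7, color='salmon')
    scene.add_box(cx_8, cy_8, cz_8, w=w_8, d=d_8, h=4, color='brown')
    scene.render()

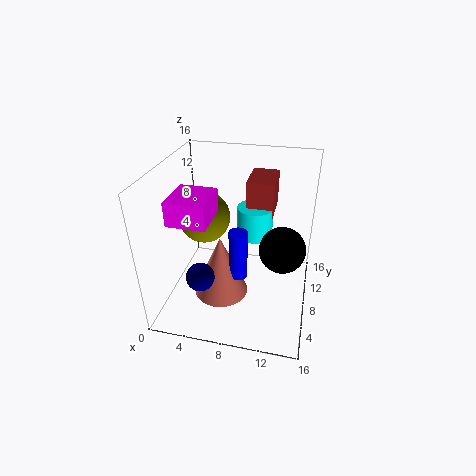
cx_1 = 9.5; cy_1 = 10; cz_1 = 7.5; r_1 = 2; cx_2 = 3.5; cy_2 = 10; cz_2 = 9; cx_3 = 2; cy_3 = 3; cz_3 = 11.5; w_3 = 4; h_3 = 2.5; cx_4 = 13; cy_4 = 7.5; cz_4 = 7.5; cx_5 = 8.5; cy_5 = 6; cz_5 = 4.5; h_5 = 5.5; cx_6 = 5; cy_6 = 3.5; r_6 = 1.5; cx_7 = 6.5; cy_7 = 6; cz_7 = 2; h_7 = 7; cx_8 = 8.5; cy_8 = 9.5; cz_8 = 10; w_8 = 3; d_8 = 4.5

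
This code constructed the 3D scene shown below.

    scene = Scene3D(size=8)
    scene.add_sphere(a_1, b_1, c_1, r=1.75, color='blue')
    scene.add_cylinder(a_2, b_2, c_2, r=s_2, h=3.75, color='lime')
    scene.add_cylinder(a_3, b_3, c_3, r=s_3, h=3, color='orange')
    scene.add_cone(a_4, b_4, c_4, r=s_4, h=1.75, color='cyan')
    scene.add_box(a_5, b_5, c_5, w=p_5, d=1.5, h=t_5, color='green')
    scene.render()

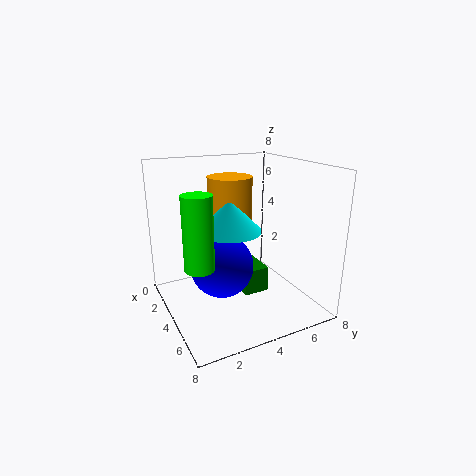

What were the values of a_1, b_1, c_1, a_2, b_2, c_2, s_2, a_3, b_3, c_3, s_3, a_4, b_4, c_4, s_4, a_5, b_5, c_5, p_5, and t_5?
a_1 = 4; b_1 = 3; c_1 = 2.5; a_2 = 5.25; b_2 = 1.25; c_2 = 3.25; s_2 = 0.75; a_3 = 3; b_3 = 4; c_3 = 4.25; s_3 = 1.25; a_4 = 4; b_4 = 3.5; c_4 = 4.5; s_4 = 1.75; a_5 = 2; b_5 = 4.25; c_5 = 0.5; p_5 = 2.5; t_5 = 1.5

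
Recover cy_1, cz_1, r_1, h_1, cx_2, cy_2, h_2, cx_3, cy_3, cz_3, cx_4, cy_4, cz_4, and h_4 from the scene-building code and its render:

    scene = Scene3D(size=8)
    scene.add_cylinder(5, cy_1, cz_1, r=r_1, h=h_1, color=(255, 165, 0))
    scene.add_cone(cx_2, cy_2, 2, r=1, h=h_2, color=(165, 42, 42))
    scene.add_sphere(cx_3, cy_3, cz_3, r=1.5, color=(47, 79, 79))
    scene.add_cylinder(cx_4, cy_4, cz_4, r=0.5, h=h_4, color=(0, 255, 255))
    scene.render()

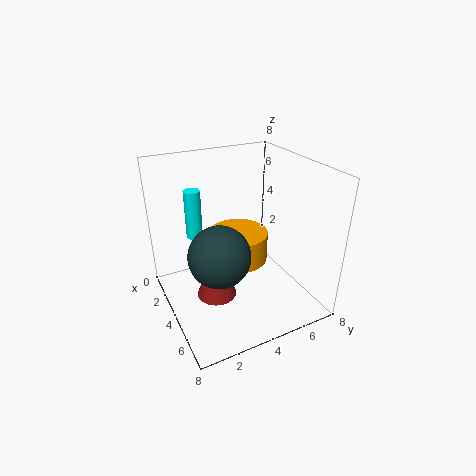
cy_1 = 3.5, cz_1 = 3.5, r_1 = 1.5, h_1 = 1.5, cx_2 = 5.5, cy_2 = 2, h_2 = 2.5, cx_3 = 6, cy_3 = 2, cz_3 = 4.5, cx_4 = 1, cy_4 = 2.5, cz_4 = 3, h_4 = 3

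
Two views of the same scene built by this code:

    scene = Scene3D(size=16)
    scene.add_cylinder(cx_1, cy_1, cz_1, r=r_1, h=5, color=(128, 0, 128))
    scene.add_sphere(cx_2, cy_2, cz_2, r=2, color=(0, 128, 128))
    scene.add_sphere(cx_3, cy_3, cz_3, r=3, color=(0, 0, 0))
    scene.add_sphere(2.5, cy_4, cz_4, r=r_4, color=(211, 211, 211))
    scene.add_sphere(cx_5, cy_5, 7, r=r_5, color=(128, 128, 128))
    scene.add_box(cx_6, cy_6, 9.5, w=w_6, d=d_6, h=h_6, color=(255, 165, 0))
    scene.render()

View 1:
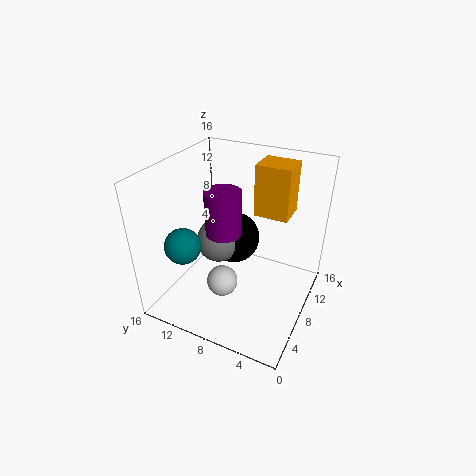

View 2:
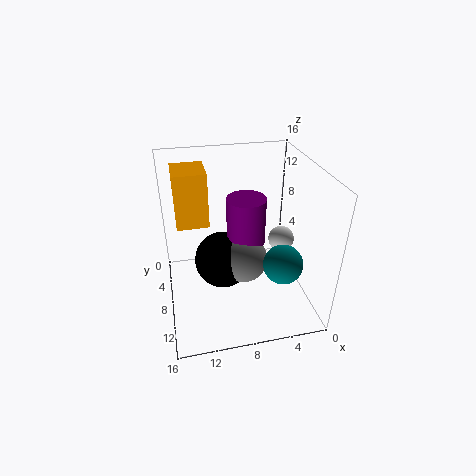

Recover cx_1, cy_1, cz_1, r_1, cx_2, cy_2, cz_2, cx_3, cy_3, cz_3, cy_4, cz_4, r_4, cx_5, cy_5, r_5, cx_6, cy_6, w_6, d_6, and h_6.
cx_1 = 7.5, cy_1 = 9.5, cz_1 = 8.5, r_1 = 2, cx_2 = 4.5, cy_2 = 13, cz_2 = 7.5, cx_3 = 10, cy_3 = 9.5, cz_3 = 6.5, cy_4 = 7, cz_4 = 6.5, r_4 = 1.5, cx_5 = 8, cy_5 = 10.5, r_5 = 2.5, cx_6 = 11, cy_6 = 3.5, w_6 = 3.5, d_6 = 4, h_6 = 6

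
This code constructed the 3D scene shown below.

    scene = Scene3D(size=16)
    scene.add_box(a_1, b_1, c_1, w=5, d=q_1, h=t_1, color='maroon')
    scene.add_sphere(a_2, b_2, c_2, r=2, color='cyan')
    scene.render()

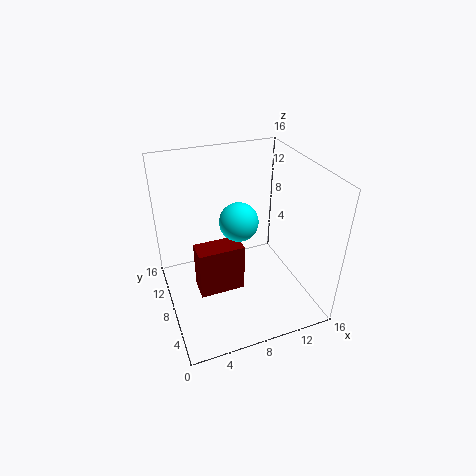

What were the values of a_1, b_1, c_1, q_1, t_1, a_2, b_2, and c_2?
a_1 = 3, b_1 = 6, c_1 = 2.5, q_1 = 2.5, t_1 = 5.5, a_2 = 7.5, b_2 = 6.5, c_2 = 11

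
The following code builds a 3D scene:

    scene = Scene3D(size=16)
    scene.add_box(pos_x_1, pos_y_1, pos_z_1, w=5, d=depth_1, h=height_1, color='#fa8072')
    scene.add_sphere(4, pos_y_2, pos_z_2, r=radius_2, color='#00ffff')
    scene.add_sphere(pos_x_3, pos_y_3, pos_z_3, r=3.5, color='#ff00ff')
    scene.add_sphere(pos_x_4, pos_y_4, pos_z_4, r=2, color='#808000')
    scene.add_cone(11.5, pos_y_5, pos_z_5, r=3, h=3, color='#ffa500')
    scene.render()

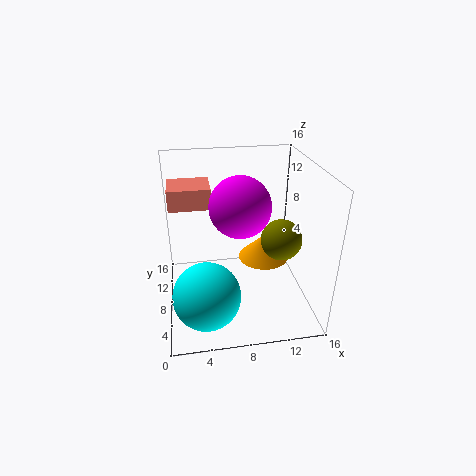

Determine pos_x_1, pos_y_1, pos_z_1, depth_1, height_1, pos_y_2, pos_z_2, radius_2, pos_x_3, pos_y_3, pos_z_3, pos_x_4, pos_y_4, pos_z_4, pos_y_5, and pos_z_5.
pos_x_1 = 0.5; pos_y_1 = 11.5; pos_z_1 = 10; depth_1 = 4.5; height_1 = 2.5; pos_y_2 = 3.5; pos_z_2 = 4; radius_2 = 3.5; pos_x_3 = 8.5; pos_y_3 = 9.5; pos_z_3 = 11; pos_x_4 = 11.5; pos_y_4 = 3.5; pos_z_4 = 10; pos_y_5 = 10; pos_z_5 = 4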